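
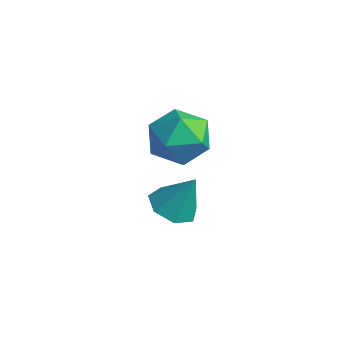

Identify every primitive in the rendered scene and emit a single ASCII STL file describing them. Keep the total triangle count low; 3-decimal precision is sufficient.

solid 
facet normal -0.333 -0.319 -0.887
outer loop
vertex 0.185 -3.452 0.495
vertex -0.433 -3.633 0.792
vertex -0.247 -3.014 0.5
endloop
endfacet
facet normal 0.712 0.702 -0.015
outer loop
vertex 0.185 -3.452 0.495
vertex -0.247 -3.014 0.5
vertex -0.007 -3.227 1.928
endloop
endfacet
facet normal -0.333 -0.319 -0.887
outer loop
vertex -0.247 -3.014 0.5
vertex -0.433 -3.633 0.792
vertex -0.82 -3.042 0.725
endloop
endfacet
facet normal 0.009 0.989 0.146
outer loop
vertex -0.247 -3.014 0.5
vertex -0.82 -3.042 0.725
vertex -0.007 -3.227 1.928
endloop
endfacet
facet normal -0.333 -0.319 -0.887
outer loop
vertex -0.82 -3.042 0.725
vertex -0.433 -3.633 0.792
vertex -1.102 -3.516 1.001
endloop
endfacet
facet normal -0.588 0.639 0.496
outer loop
vertex -0.82 -3.042 0.725
vertex -1.102 -3.516 1.001
vertex -0.007 -3.227 1.928
endloop
endfacet
facet normal -0.333 -0.318 -0.888
outer loop
vertex -1.102 -3.516 1.001
vertex -0.433 -3.633 0.792
vertex -0.88 -4.078 1.119
endloop
endfacet
facet normal -0.630 -0.087 0.772
outer loop
vertex -1.102 -3.516 1.001
vertex -0.88 -4.078 1.119
vertex -0.007 -3.227 1.928
endloop
endfacet
facet normal -0.333 -0.317 -0.888
outer loop
vertex -0.88 -4.078 1.119
vertex -0.433 -3.633 0.792
vertex -0.322 -4.306 0.991
endloop
endfacet
facet normal -0.086 -0.639 0.765
outer loop
vertex -0.88 -4.078 1.119
vertex -0.322 -4.306 0.991
vertex -0.007 -3.227 1.928
endloop
endfacet
facet normal -0.334 -0.317 -0.888
outer loop
vertex -0.322 -4.306 0.991
vertex -0.433 -3.633 0.792
vertex 0.152 -4.027 0.713
endloop
endfacet
facet normal 0.637 -0.603 0.480
outer loop
vertex -0.322 -4.306 0.991
vertex 0.152 -4.027 0.713
vertex -0.007 -3.227 1.928
endloop
endfacet
facet normal -0.334 -0.317 -0.888
outer loop
vertex 0.152 -4.027 0.713
vertex -0.433 -3.633 0.792
vertex 0.185 -3.452 0.495
endloop
endfacet
facet normal 0.991 -0.006 0.134
outer loop
vertex 0.152 -4.027 0.713
vertex 0.185 -3.452 0.495
vertex -0.007 -3.227 1.928
endloop
endfacet
facet normal -0.383 0.857 0.345
outer loop
vertex -0.416 -3.019 3.58
vertex -0.616 -3.424 4.364
vertex 0.187 -3.021 4.254
endloop
endfacet
facet normal 0.141 0.982 -0.123
outer loop
vertex -0.416 -3.019 3.58
vertex 0.187 -3.021 4.254
vertex 0.458 -3.166 3.404
endloop
endfacet
facet normal -0.036 0.672 -0.740
outer loop
vertex -0.416 -3.019 3.58
vertex 0.458 -3.166 3.404
vertex -0.176 -3.658 2.988
endloop
endfacet
facet normal -0.669 0.354 -0.653
outer loop
vertex -0.416 -3.019 3.58
vertex -0.176 -3.658 2.988
vertex -0.84 -3.818 3.581
endloop
endfacet
facet normal -0.883 0.469 0.017
outer loop
vertex -0.416 -3.019 3.58
vertex -0.84 -3.818 3.581
vertex -0.616 -3.424 4.364
endloop
endfacet
facet normal 0.734 0.669 0.120
outer loop
vertex 0.458 -3.166 3.404
vertex 0.187 -3.021 4.254
vertex 0.8 -3.662 4.079
endloop
endfacet
facet normal -0.113 0.465 0.878
outer loop
vertex 0.187 -3.021 4.254
vertex -0.616 -3.424 4.364
vertex 0.136 -3.822 4.672
endloop
endfacet
facet normal -0.923 -0.165 0.347
outer loop
vertex -0.616 -3.424 4.364
vertex -0.84 -3.818 3.581
vertex -0.498 -4.314 4.256
endloop
endfacet
facet normal -0.576 -0.349 -0.739
outer loop
vertex -0.84 -3.818 3.581
vertex -0.176 -3.658 2.988
vertex -0.227 -4.459 3.406
endloop
endfacet
facet normal 0.448 0.166 -0.879
outer loop
vertex -0.176 -3.658 2.988
vertex 0.458 -3.166 3.404
vertex 0.576 -4.056 3.296
endloop
endfacet
facet normal 0.669 -0.354 0.653
outer loop
vertex 0.376 -4.461 4.08
vertex 0.8 -3.662 4.079
vertex 0.136 -3.822 4.672
endloop
endfacet
facet normal 0.036 -0.672 0.740
outer loop
vertex 0.376 -4.461 4.08
vertex 0.136 -3.822 4.672
vertex -0.498 -4.314 4.256
endloop
endfacet
facet normal -0.141 -0.982 0.123
outer loop
vertex 0.376 -4.461 4.08
vertex -0.498 -4.314 4.256
vertex -0.227 -4.459 3.406
endloop
endfacet
facet normal 0.383 -0.857 -0.345
outer loop
vertex 0.376 -4.461 4.08
vertex -0.227 -4.459 3.406
vertex 0.576 -4.056 3.296
endloop
endfacet
facet normal 0.883 -0.469 -0.017
outer loop
vertex 0.376 -4.461 4.08
vertex 0.576 -4.056 3.296
vertex 0.8 -3.662 4.079
endloop
endfacet
facet normal 0.576 0.349 0.739
outer loop
vertex 0.136 -3.822 4.672
vertex 0.8 -3.662 4.079
vertex 0.187 -3.021 4.254
endloop
endfacet
facet normal -0.448 -0.166 0.879
outer loop
vertex -0.498 -4.314 4.256
vertex 0.136 -3.822 4.672
vertex -0.616 -3.424 4.364
endloop
endfacet
facet normal -0.734 -0.669 -0.120
outer loop
vertex -0.227 -4.459 3.406
vertex -0.498 -4.314 4.256
vertex -0.84 -3.818 3.581
endloop
endfacet
facet normal 0.113 -0.465 -0.878
outer loop
vertex 0.576 -4.056 3.296
vertex -0.227 -4.459 3.406
vertex -0.176 -3.658 2.988
endloop
endfacet
facet normal 0.923 0.165 -0.347
outer loop
vertex 0.8 -3.662 4.079
vertex 0.576 -4.056 3.296
vertex 0.458 -3.166 3.404
endloop
endfacet

endsolid


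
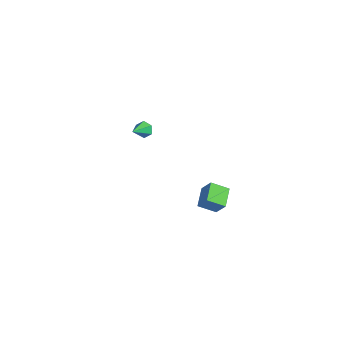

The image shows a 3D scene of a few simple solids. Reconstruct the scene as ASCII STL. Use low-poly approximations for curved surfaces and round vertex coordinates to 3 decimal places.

solid 
facet normal -0.533 -0.704 0.470
outer loop
vertex 3.479 -1.824 -2.94
vertex 2.741 -0.971 -2.5
vertex 2.869 -1.921 -3.776
endloop
endfacet
facet normal 0.609 -0.705 -0.363
outer loop
vertex 3.439 -1.169 -4.28
vertex 3.479 -1.824 -2.94
vertex 2.869 -1.921 -3.776
endloop
endfacet
facet normal -0.532 -0.704 0.470
outer loop
vertex 2.869 -1.921 -3.776
vertex 2.741 -0.971 -2.5
vertex 2.131 -1.069 -3.337
endloop
endfacet
facet normal -0.587 -0.094 -0.804
outer loop
vertex 2.131 -1.069 -3.337
vertex 3.439 -1.169 -4.28
vertex 2.869 -1.921 -3.776
endloop
endfacet
facet normal 0.587 0.094 0.804
outer loop
vertex 3.479 -1.824 -2.94
vertex 3.311 -0.219 -3.004
vertex 2.741 -0.971 -2.5
endloop
endfacet
facet normal 0.610 -0.704 -0.362
outer loop
vertex 4.049 -1.071 -3.443
vertex 3.479 -1.824 -2.94
vertex 3.439 -1.169 -4.28
endloop
endfacet
facet normal 0.586 0.093 0.805
outer loop
vertex 4.049 -1.071 -3.443
vertex 3.311 -0.219 -3.004
vertex 3.479 -1.824 -2.94
endloop
endfacet
facet normal -0.610 0.705 0.362
outer loop
vertex 2.741 -0.971 -2.5
vertex 3.311 -0.219 -3.004
vertex 2.131 -1.069 -3.337
endloop
endfacet
facet normal -0.587 -0.093 -0.804
outer loop
vertex 2.701 -0.316 -3.84
vertex 3.439 -1.169 -4.28
vertex 2.131 -1.069 -3.337
endloop
endfacet
facet normal -0.610 0.704 0.363
outer loop
vertex 2.131 -1.069 -3.337
vertex 3.311 -0.219 -3.004
vertex 2.701 -0.316 -3.84
endloop
endfacet
facet normal 0.533 0.704 -0.471
outer loop
vertex 2.701 -0.316 -3.84
vertex 4.049 -1.071 -3.443
vertex 3.439 -1.169 -4.28
endloop
endfacet
facet normal 0.533 0.704 -0.470
outer loop
vertex 3.311 -0.219 -3.004
vertex 4.049 -1.071 -3.443
vertex 2.701 -0.316 -3.84
endloop
endfacet
facet normal -0.283 0.844 -0.456
outer loop
vertex -3.851 -0.195 -3.709
vertex -4.09 -0.024 -3.244
vertex -3.563 0.099 -3.344
endloop
endfacet
facet normal 0.851 -0.359 -0.383
outer loop
vertex -3.851 -0.195 -3.709
vertex -3.563 0.099 -3.344
vertex -3.75 -1.036 -2.696
endloop
endfacet
facet normal -0.283 0.844 -0.456
outer loop
vertex -3.563 0.099 -3.344
vertex -4.09 -0.024 -3.244
vertex -3.802 0.27 -2.879
endloop
endfacet
facet normal 0.899 0.096 0.427
outer loop
vertex -3.563 0.099 -3.344
vertex -3.802 0.27 -2.879
vertex -3.75 -1.036 -2.696
endloop
endfacet
facet normal -0.282 0.844 -0.457
outer loop
vertex -3.802 0.27 -2.879
vertex -4.09 -0.024 -3.244
vertex -4.329 0.148 -2.779
endloop
endfacet
facet normal 0.152 0.143 0.978
outer loop
vertex -3.802 0.27 -2.879
vertex -4.329 0.148 -2.779
vertex -3.75 -1.036 -2.696
endloop
endfacet
facet normal -0.283 0.843 -0.457
outer loop
vertex -4.329 0.148 -2.779
vertex -4.09 -0.024 -3.244
vertex -4.616 -0.146 -3.144
endloop
endfacet
facet normal -0.643 -0.264 0.719
outer loop
vertex -4.329 0.148 -2.779
vertex -4.616 -0.146 -3.144
vertex -3.75 -1.036 -2.696
endloop
endfacet
facet normal -0.282 0.844 -0.457
outer loop
vertex -4.616 -0.146 -3.144
vertex -4.09 -0.024 -3.244
vertex -4.378 -0.318 -3.609
endloop
endfacet
facet normal -0.691 -0.717 -0.089
outer loop
vertex -4.616 -0.146 -3.144
vertex -4.378 -0.318 -3.609
vertex -3.75 -1.036 -2.696
endloop
endfacet
facet normal -0.283 0.844 -0.456
outer loop
vertex -4.378 -0.318 -3.609
vertex -4.09 -0.024 -3.244
vertex -3.851 -0.195 -3.709
endloop
endfacet
facet normal 0.057 -0.765 -0.641
outer loop
vertex -4.378 -0.318 -3.609
vertex -3.851 -0.195 -3.709
vertex -3.75 -1.036 -2.696
endloop
endfacet

endsolid


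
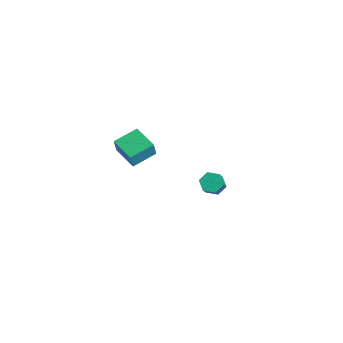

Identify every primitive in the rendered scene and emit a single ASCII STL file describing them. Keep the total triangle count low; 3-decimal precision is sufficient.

solid 
facet normal -0.510 0.474 -0.718
outer loop
vertex 1.984 2.519 -4.62
vertex 1.533 2.111 -4.569
vertex 1.526 2.618 -4.229
endloop
endfacet
facet normal 0.420 0.865 0.273
outer loop
vertex 1.984 2.519 -4.62
vertex 1.526 2.618 -4.229
vertex 3.018 1.556 -3.162
endloop
endfacet
facet normal 0.420 0.865 0.273
outer loop
vertex 3.018 1.556 -3.162
vertex 1.526 2.618 -4.229
vertex 2.56 1.655 -2.771
endloop
endfacet
facet normal 0.510 -0.475 0.717
outer loop
vertex 3.018 1.556 -3.162
vertex 2.56 1.655 -2.771
vertex 2.567 1.149 -3.111
endloop
endfacet
facet normal -0.509 0.475 -0.718
outer loop
vertex 1.526 2.618 -4.229
vertex 1.533 2.111 -4.569
vertex 1.075 2.21 -4.179
endloop
endfacet
facet normal -0.441 0.572 0.691
outer loop
vertex 1.526 2.618 -4.229
vertex 1.075 2.21 -4.179
vertex 2.56 1.655 -2.771
endloop
endfacet
facet normal -0.441 0.573 0.691
outer loop
vertex 2.56 1.655 -2.771
vertex 1.075 2.21 -4.179
vertex 2.109 1.248 -2.721
endloop
endfacet
facet normal 0.509 -0.475 0.718
outer loop
vertex 2.56 1.655 -2.771
vertex 2.109 1.248 -2.721
vertex 2.567 1.149 -3.111
endloop
endfacet
facet normal -0.509 0.474 -0.718
outer loop
vertex 1.075 2.21 -4.179
vertex 1.533 2.111 -4.569
vertex 1.082 1.704 -4.518
endloop
endfacet
facet normal -0.860 -0.292 0.418
outer loop
vertex 1.075 2.21 -4.179
vertex 1.082 1.704 -4.518
vertex 2.109 1.248 -2.721
endloop
endfacet
facet normal -0.861 -0.291 0.418
outer loop
vertex 2.109 1.248 -2.721
vertex 1.082 1.704 -4.518
vertex 2.116 0.741 -3.06
endloop
endfacet
facet normal 0.510 -0.473 0.719
outer loop
vertex 2.109 1.248 -2.721
vertex 2.116 0.741 -3.06
vertex 2.567 1.149 -3.111
endloop
endfacet
facet normal -0.510 0.475 -0.717
outer loop
vertex 1.082 1.704 -4.518
vertex 1.533 2.111 -4.569
vertex 1.54 1.605 -4.909
endloop
endfacet
facet normal -0.420 -0.865 -0.273
outer loop
vertex 1.082 1.704 -4.518
vertex 1.54 1.605 -4.909
vertex 2.116 0.741 -3.06
endloop
endfacet
facet normal -0.420 -0.865 -0.273
outer loop
vertex 2.116 0.741 -3.06
vertex 1.54 1.605 -4.909
vertex 2.574 0.642 -3.451
endloop
endfacet
facet normal 0.510 -0.474 0.718
outer loop
vertex 2.116 0.741 -3.06
vertex 2.574 0.642 -3.451
vertex 2.567 1.149 -3.111
endloop
endfacet
facet normal -0.509 0.475 -0.718
outer loop
vertex 1.54 1.605 -4.909
vertex 1.533 2.111 -4.569
vertex 1.991 2.012 -4.959
endloop
endfacet
facet normal 0.441 -0.573 -0.691
outer loop
vertex 1.54 1.605 -4.909
vertex 1.991 2.012 -4.959
vertex 2.574 0.642 -3.451
endloop
endfacet
facet normal 0.441 -0.573 -0.691
outer loop
vertex 2.574 0.642 -3.451
vertex 1.991 2.012 -4.959
vertex 3.025 1.05 -3.501
endloop
endfacet
facet normal 0.509 -0.475 0.718
outer loop
vertex 2.574 0.642 -3.451
vertex 3.025 1.05 -3.501
vertex 2.567 1.149 -3.111
endloop
endfacet
facet normal -0.510 0.473 -0.719
outer loop
vertex 1.991 2.012 -4.959
vertex 1.533 2.111 -4.569
vertex 1.984 2.519 -4.62
endloop
endfacet
facet normal 0.860 0.291 -0.418
outer loop
vertex 1.991 2.012 -4.959
vertex 1.984 2.519 -4.62
vertex 3.025 1.05 -3.501
endloop
endfacet
facet normal 0.861 0.292 -0.418
outer loop
vertex 3.025 1.05 -3.501
vertex 1.984 2.519 -4.62
vertex 3.018 1.556 -3.162
endloop
endfacet
facet normal 0.509 -0.474 0.718
outer loop
vertex 3.025 1.05 -3.501
vertex 3.018 1.556 -3.162
vertex 2.567 1.149 -3.111
endloop
endfacet
facet normal -0.985 0.006 0.170
outer loop
vertex 2.305 -4.211 2.565
vertex 2.37 -2.976 2.896
vertex 2.159 -3.974 1.709
endloop
endfacet
facet normal -0.052 -0.965 -0.258
outer loop
vertex 3.47 -3.984 1.484
vertex 2.305 -4.211 2.565
vertex 2.159 -3.974 1.709
endloop
endfacet
facet normal -0.986 0.007 0.169
outer loop
vertex 2.159 -3.974 1.709
vertex 2.37 -2.976 2.896
vertex 2.225 -2.74 2.04
endloop
endfacet
facet normal -0.161 0.264 -0.951
outer loop
vertex 2.225 -2.74 2.04
vertex 3.47 -3.984 1.484
vertex 2.159 -3.974 1.709
endloop
endfacet
facet normal 0.161 -0.263 0.951
outer loop
vertex 2.305 -4.211 2.565
vertex 3.681 -2.986 2.671
vertex 2.37 -2.976 2.896
endloop
endfacet
facet normal -0.051 -0.965 -0.257
outer loop
vertex 3.615 -4.22 2.34
vertex 2.305 -4.211 2.565
vertex 3.47 -3.984 1.484
endloop
endfacet
facet normal 0.162 -0.264 0.951
outer loop
vertex 3.615 -4.22 2.34
vertex 3.681 -2.986 2.671
vertex 2.305 -4.211 2.565
endloop
endfacet
facet normal 0.052 0.965 0.257
outer loop
vertex 2.37 -2.976 2.896
vertex 3.681 -2.986 2.671
vertex 2.225 -2.74 2.04
endloop
endfacet
facet normal -0.162 0.263 -0.951
outer loop
vertex 3.535 -2.749 1.815
vertex 3.47 -3.984 1.484
vertex 2.225 -2.74 2.04
endloop
endfacet
facet normal 0.051 0.965 0.258
outer loop
vertex 2.225 -2.74 2.04
vertex 3.681 -2.986 2.671
vertex 3.535 -2.749 1.815
endloop
endfacet
facet normal 0.986 -0.007 -0.169
outer loop
vertex 3.535 -2.749 1.815
vertex 3.615 -4.22 2.34
vertex 3.47 -3.984 1.484
endloop
endfacet
facet normal 0.985 -0.007 -0.170
outer loop
vertex 3.681 -2.986 2.671
vertex 3.615 -4.22 2.34
vertex 3.535 -2.749 1.815
endloop
endfacet

endsolid


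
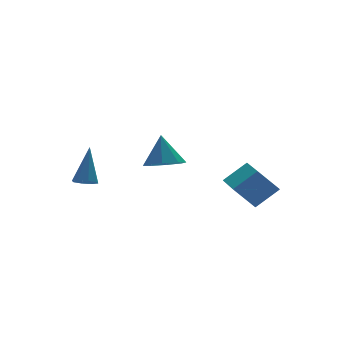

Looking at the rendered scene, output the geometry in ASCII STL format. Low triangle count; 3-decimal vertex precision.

solid 
facet normal -0.308 -0.384 -0.870
outer loop
vertex -3.53 2.802 -2.935
vertex -3.858 3.294 -3.036
vertex -3.296 3.126 -3.161
endloop
endfacet
facet normal 0.856 -0.475 0.205
outer loop
vertex -3.53 2.802 -2.935
vertex -3.296 3.126 -3.161
vertex -3.222 4.086 -1.244
endloop
endfacet
facet normal -0.309 -0.385 -0.870
outer loop
vertex -3.296 3.126 -3.161
vertex -3.858 3.294 -3.036
vertex -3.392 3.548 -3.314
endloop
endfacet
facet normal 0.976 0.176 -0.126
outer loop
vertex -3.296 3.126 -3.161
vertex -3.392 3.548 -3.314
vertex -3.222 4.086 -1.244
endloop
endfacet
facet normal -0.309 -0.385 -0.870
outer loop
vertex -3.392 3.548 -3.314
vertex -3.858 3.294 -3.036
vertex -3.761 3.821 -3.304
endloop
endfacet
facet normal 0.571 0.782 -0.250
outer loop
vertex -3.392 3.548 -3.314
vertex -3.761 3.821 -3.304
vertex -3.222 4.086 -1.244
endloop
endfacet
facet normal -0.309 -0.385 -0.869
outer loop
vertex -3.761 3.821 -3.304
vertex -3.858 3.294 -3.036
vertex -4.187 3.786 -3.137
endloop
endfacet
facet normal -0.119 0.988 -0.096
outer loop
vertex -3.761 3.821 -3.304
vertex -4.187 3.786 -3.137
vertex -3.222 4.086 -1.244
endloop
endfacet
facet normal -0.310 -0.386 -0.869
outer loop
vertex -4.187 3.786 -3.137
vertex -3.858 3.294 -3.036
vertex -4.42 3.462 -2.91
endloop
endfacet
facet normal -0.696 0.674 0.248
outer loop
vertex -4.187 3.786 -3.137
vertex -4.42 3.462 -2.91
vertex -3.222 4.086 -1.244
endloop
endfacet
facet normal -0.309 -0.382 -0.871
outer loop
vertex -4.42 3.462 -2.91
vertex -3.858 3.294 -3.036
vertex -4.325 3.039 -2.758
endloop
endfacet
facet normal -0.816 0.024 0.578
outer loop
vertex -4.42 3.462 -2.91
vertex -4.325 3.039 -2.758
vertex -3.222 4.086 -1.244
endloop
endfacet
facet normal -0.308 -0.385 -0.870
outer loop
vertex -4.325 3.039 -2.758
vertex -3.858 3.294 -3.036
vertex -3.956 2.766 -2.768
endloop
endfacet
facet normal -0.411 -0.582 0.702
outer loop
vertex -4.325 3.039 -2.758
vertex -3.956 2.766 -2.768
vertex -3.222 4.086 -1.244
endloop
endfacet
facet normal -0.309 -0.384 -0.870
outer loop
vertex -3.956 2.766 -2.768
vertex -3.858 3.294 -3.036
vertex -3.53 2.802 -2.935
endloop
endfacet
facet normal 0.281 -0.788 0.547
outer loop
vertex -3.956 2.766 -2.768
vertex -3.53 2.802 -2.935
vertex -3.222 4.086 -1.244
endloop
endfacet
facet normal -0.100 -0.384 -0.918
outer loop
vertex -0.615 -0.087 -1.335
vertex -1.412 0.414 -1.458
vertex -0.49 0.569 -1.623
endloop
endfacet
facet normal 0.912 0.006 0.410
outer loop
vertex -0.615 -0.087 -1.335
vertex -0.49 0.569 -1.623
vertex -1.248 1.046 0.058
endloop
endfacet
facet normal -0.100 -0.382 -0.919
outer loop
vertex -0.49 0.569 -1.623
vertex -1.412 0.414 -1.458
vertex -0.905 1.134 -1.813
endloop
endfacet
facet normal 0.766 0.620 0.170
outer loop
vertex -0.49 0.569 -1.623
vertex -0.905 1.134 -1.813
vertex -1.248 1.046 0.058
endloop
endfacet
facet normal -0.100 -0.382 -0.919
outer loop
vertex -0.905 1.134 -1.813
vertex -1.412 0.414 -1.458
vertex -1.618 1.278 -1.795
endloop
endfacet
facet normal 0.199 0.976 0.082
outer loop
vertex -0.905 1.134 -1.813
vertex -1.618 1.278 -1.795
vertex -1.248 1.046 0.058
endloop
endfacet
facet normal -0.099 -0.382 -0.919
outer loop
vertex -1.618 1.278 -1.795
vertex -1.412 0.414 -1.458
vertex -2.21 0.915 -1.58
endloop
endfacet
facet normal -0.458 0.866 0.200
outer loop
vertex -1.618 1.278 -1.795
vertex -2.21 0.915 -1.58
vertex -1.248 1.046 0.058
endloop
endfacet
facet normal -0.100 -0.383 -0.918
outer loop
vertex -2.21 0.915 -1.58
vertex -1.412 0.414 -1.458
vertex -2.335 0.259 -1.293
endloop
endfacet
facet normal -0.819 0.354 0.452
outer loop
vertex -2.21 0.915 -1.58
vertex -2.335 0.259 -1.293
vertex -1.248 1.046 0.058
endloop
endfacet
facet normal -0.100 -0.384 -0.918
outer loop
vertex -2.335 0.259 -1.293
vertex -1.412 0.414 -1.458
vertex -1.92 -0.306 -1.102
endloop
endfacet
facet normal -0.673 -0.260 0.693
outer loop
vertex -2.335 0.259 -1.293
vertex -1.92 -0.306 -1.102
vertex -1.248 1.046 0.058
endloop
endfacet
facet normal -0.101 -0.383 -0.918
outer loop
vertex -1.92 -0.306 -1.102
vertex -1.412 0.414 -1.458
vertex -1.207 -0.45 -1.12
endloop
endfacet
facet normal -0.105 -0.617 0.780
outer loop
vertex -1.92 -0.306 -1.102
vertex -1.207 -0.45 -1.12
vertex -1.248 1.046 0.058
endloop
endfacet
facet normal -0.099 -0.383 -0.919
outer loop
vertex -1.207 -0.45 -1.12
vertex -1.412 0.414 -1.458
vertex -0.615 -0.087 -1.335
endloop
endfacet
facet normal 0.551 -0.507 0.663
outer loop
vertex -1.207 -0.45 -1.12
vertex -0.615 -0.087 -1.335
vertex -1.248 1.046 0.058
endloop
endfacet
facet normal -0.735 0.174 -0.656
outer loop
vertex 0.421 -2.317 -2.404
vertex 0.937 -0.597 -2.526
vertex 1.338 -2.671 -3.525
endloop
endfacet
facet normal -0.286 -0.956 0.068
outer loop
vertex 2.403 -2.923 -2.574
vertex 0.421 -2.317 -2.404
vertex 1.338 -2.671 -3.525
endloop
endfacet
facet normal -0.735 0.174 -0.655
outer loop
vertex 1.338 -2.671 -3.525
vertex 0.937 -0.597 -2.526
vertex 1.853 -0.951 -3.647
endloop
endfacet
facet normal 0.615 -0.238 -0.752
outer loop
vertex 1.853 -0.951 -3.647
vertex 2.403 -2.923 -2.574
vertex 1.338 -2.671 -3.525
endloop
endfacet
facet normal -0.615 0.238 0.752
outer loop
vertex 0.421 -2.317 -2.404
vertex 2.002 -0.849 -1.575
vertex 0.937 -0.597 -2.526
endloop
endfacet
facet normal -0.286 -0.956 0.068
outer loop
vertex 1.487 -2.569 -1.453
vertex 0.421 -2.317 -2.404
vertex 2.403 -2.923 -2.574
endloop
endfacet
facet normal -0.615 0.237 0.752
outer loop
vertex 1.487 -2.569 -1.453
vertex 2.002 -0.849 -1.575
vertex 0.421 -2.317 -2.404
endloop
endfacet
facet normal 0.287 0.956 -0.068
outer loop
vertex 0.937 -0.597 -2.526
vertex 2.002 -0.849 -1.575
vertex 1.853 -0.951 -3.647
endloop
endfacet
facet normal 0.615 -0.238 -0.752
outer loop
vertex 2.919 -1.203 -2.696
vertex 2.403 -2.923 -2.574
vertex 1.853 -0.951 -3.647
endloop
endfacet
facet normal 0.286 0.956 -0.068
outer loop
vertex 1.853 -0.951 -3.647
vertex 2.002 -0.849 -1.575
vertex 2.919 -1.203 -2.696
endloop
endfacet
facet normal 0.735 -0.174 0.655
outer loop
vertex 2.919 -1.203 -2.696
vertex 1.487 -2.569 -1.453
vertex 2.403 -2.923 -2.574
endloop
endfacet
facet normal 0.735 -0.173 0.656
outer loop
vertex 2.002 -0.849 -1.575
vertex 1.487 -2.569 -1.453
vertex 2.919 -1.203 -2.696
endloop
endfacet

endsolid


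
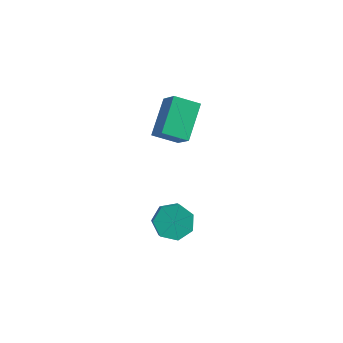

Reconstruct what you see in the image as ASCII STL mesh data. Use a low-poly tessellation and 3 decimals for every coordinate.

solid 
facet normal -0.830 -0.381 0.408
outer loop
vertex -1.445 1.744 4.36
vertex -2.277 2.334 3.22
vertex -1.189 0.047 3.295
endloop
endfacet
facet normal 0.544 -0.386 0.745
outer loop
vertex -0.103 0.546 2.76
vertex -1.445 1.744 4.36
vertex -1.189 0.047 3.295
endloop
endfacet
facet normal -0.829 -0.381 0.409
outer loop
vertex -1.189 0.047 3.295
vertex -2.277 2.334 3.22
vertex -2.022 0.636 2.155
endloop
endfacet
facet normal 0.127 -0.840 -0.527
outer loop
vertex -2.022 0.636 2.155
vertex -0.103 0.546 2.76
vertex -1.189 0.047 3.295
endloop
endfacet
facet normal -0.126 0.840 0.527
outer loop
vertex -1.445 1.744 4.36
vertex -1.191 2.833 2.685
vertex -2.277 2.334 3.22
endloop
endfacet
facet normal 0.544 -0.386 0.745
outer loop
vertex -0.358 2.244 3.825
vertex -1.445 1.744 4.36
vertex -0.103 0.546 2.76
endloop
endfacet
facet normal -0.127 0.840 0.527
outer loop
vertex -0.358 2.244 3.825
vertex -1.191 2.833 2.685
vertex -1.445 1.744 4.36
endloop
endfacet
facet normal -0.544 0.386 -0.745
outer loop
vertex -2.277 2.334 3.22
vertex -1.191 2.833 2.685
vertex -2.022 0.636 2.155
endloop
endfacet
facet normal 0.127 -0.840 -0.527
outer loop
vertex -0.935 1.136 1.62
vertex -0.103 0.546 2.76
vertex -2.022 0.636 2.155
endloop
endfacet
facet normal -0.544 0.386 -0.745
outer loop
vertex -2.022 0.636 2.155
vertex -1.191 2.833 2.685
vertex -0.935 1.136 1.62
endloop
endfacet
facet normal 0.830 0.381 -0.408
outer loop
vertex -0.935 1.136 1.62
vertex -0.358 2.244 3.825
vertex -0.103 0.546 2.76
endloop
endfacet
facet normal 0.829 0.382 -0.409
outer loop
vertex -1.191 2.833 2.685
vertex -0.358 2.244 3.825
vertex -0.935 1.136 1.62
endloop
endfacet
facet normal -0.378 0.573 -0.727
outer loop
vertex 0.518 -0.447 -2.861
vertex -0.356 -0.583 -2.514
vertex 0.267 0.101 -2.299
endloop
endfacet
facet normal 0.874 0.479 -0.077
outer loop
vertex 0.518 -0.447 -2.861
vertex 0.267 0.101 -2.299
vertex 0.949 -1.1 -2.033
endloop
endfacet
facet normal 0.874 0.480 -0.076
outer loop
vertex 0.949 -1.1 -2.033
vertex 0.267 0.101 -2.299
vertex 0.698 -0.553 -1.47
endloop
endfacet
facet normal 0.379 -0.574 0.726
outer loop
vertex 0.949 -1.1 -2.033
vertex 0.698 -0.553 -1.47
vertex 0.076 -1.237 -1.686
endloop
endfacet
facet normal -0.379 0.573 -0.726
outer loop
vertex 0.267 0.101 -2.299
vertex -0.356 -0.583 -2.514
vertex -0.453 0.133 -1.898
endloop
endfacet
facet normal 0.307 0.818 0.486
outer loop
vertex 0.267 0.101 -2.299
vertex -0.453 0.133 -1.898
vertex 0.698 -0.553 -1.47
endloop
endfacet
facet normal 0.307 0.818 0.486
outer loop
vertex 0.698 -0.553 -1.47
vertex -0.453 0.133 -1.898
vertex -0.022 -0.52 -1.07
endloop
endfacet
facet normal 0.378 -0.573 0.727
outer loop
vertex 0.698 -0.553 -1.47
vertex -0.022 -0.52 -1.07
vertex 0.076 -1.237 -1.686
endloop
endfacet
facet normal -0.378 0.574 -0.727
outer loop
vertex -0.453 0.133 -1.898
vertex -0.356 -0.583 -2.514
vertex -1.1 -0.374 -1.962
endloop
endfacet
facet normal -0.491 0.541 0.682
outer loop
vertex -0.453 0.133 -1.898
vertex -1.1 -0.374 -1.962
vertex -0.022 -0.52 -1.07
endloop
endfacet
facet normal -0.491 0.541 0.682
outer loop
vertex -0.022 -0.52 -1.07
vertex -1.1 -0.374 -1.962
vertex -0.668 -1.027 -1.133
endloop
endfacet
facet normal 0.379 -0.573 0.727
outer loop
vertex -0.022 -0.52 -1.07
vertex -0.668 -1.027 -1.133
vertex 0.076 -1.237 -1.686
endloop
endfacet
facet normal -0.379 0.573 -0.727
outer loop
vertex -1.1 -0.374 -1.962
vertex -0.356 -0.583 -2.514
vertex -1.186 -1.039 -2.441
endloop
endfacet
facet normal -0.920 -0.144 0.365
outer loop
vertex -1.1 -0.374 -1.962
vertex -1.186 -1.039 -2.441
vertex -0.668 -1.027 -1.133
endloop
endfacet
facet normal -0.920 -0.144 0.366
outer loop
vertex -0.668 -1.027 -1.133
vertex -1.186 -1.039 -2.441
vertex -0.755 -1.692 -1.613
endloop
endfacet
facet normal 0.378 -0.574 0.726
outer loop
vertex -0.668 -1.027 -1.133
vertex -0.755 -1.692 -1.613
vertex 0.076 -1.237 -1.686
endloop
endfacet
facet normal -0.379 0.573 -0.727
outer loop
vertex -1.186 -1.039 -2.441
vertex -0.356 -0.583 -2.514
vertex -0.647 -1.361 -2.976
endloop
endfacet
facet normal -0.655 -0.720 -0.227
outer loop
vertex -1.186 -1.039 -2.441
vertex -0.647 -1.361 -2.976
vertex -0.755 -1.692 -1.613
endloop
endfacet
facet normal -0.655 -0.721 -0.227
outer loop
vertex -0.755 -1.692 -1.613
vertex -0.647 -1.361 -2.976
vertex -0.216 -2.014 -2.147
endloop
endfacet
facet normal 0.378 -0.573 0.727
outer loop
vertex -0.755 -1.692 -1.613
vertex -0.216 -2.014 -2.147
vertex 0.076 -1.237 -1.686
endloop
endfacet
facet normal -0.379 0.573 -0.727
outer loop
vertex -0.647 -1.361 -2.976
vertex -0.356 -0.583 -2.514
vertex 0.111 -1.097 -3.163
endloop
endfacet
facet normal 0.103 -0.755 -0.648
outer loop
vertex -0.647 -1.361 -2.976
vertex 0.111 -1.097 -3.163
vertex -0.216 -2.014 -2.147
endloop
endfacet
facet normal 0.102 -0.755 -0.648
outer loop
vertex -0.216 -2.014 -2.147
vertex 0.111 -1.097 -3.163
vertex 0.542 -1.751 -2.334
endloop
endfacet
facet normal 0.378 -0.573 0.727
outer loop
vertex -0.216 -2.014 -2.147
vertex 0.542 -1.751 -2.334
vertex 0.076 -1.237 -1.686
endloop
endfacet
facet normal -0.378 0.574 -0.726
outer loop
vertex 0.111 -1.097 -3.163
vertex -0.356 -0.583 -2.514
vertex 0.518 -0.447 -2.861
endloop
endfacet
facet normal 0.783 -0.220 -0.581
outer loop
vertex 0.111 -1.097 -3.163
vertex 0.518 -0.447 -2.861
vertex 0.542 -1.751 -2.334
endloop
endfacet
facet normal 0.783 -0.221 -0.582
outer loop
vertex 0.542 -1.751 -2.334
vertex 0.518 -0.447 -2.861
vertex 0.949 -1.1 -2.033
endloop
endfacet
facet normal 0.379 -0.573 0.727
outer loop
vertex 0.542 -1.751 -2.334
vertex 0.949 -1.1 -2.033
vertex 0.076 -1.237 -1.686
endloop
endfacet

endsolid


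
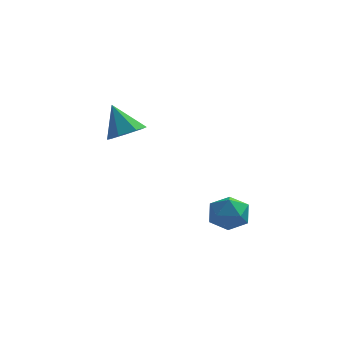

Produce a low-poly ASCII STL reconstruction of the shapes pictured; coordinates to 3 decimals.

solid 
facet normal -0.379 0.219 0.899
outer loop
vertex 2.24 -2.975 -1.202
vertex 1.574 -3.588 -1.333
vertex 2.36 -3.843 -0.94
endloop
endfacet
facet normal 0.328 0.314 0.891
outer loop
vertex 2.24 -2.975 -1.202
vertex 2.36 -3.843 -0.94
vertex 3.041 -3.391 -1.35
endloop
endfacet
facet normal 0.481 0.790 0.382
outer loop
vertex 2.24 -2.975 -1.202
vertex 3.041 -3.391 -1.35
vertex 2.676 -2.856 -1.997
endloop
endfacet
facet normal -0.132 0.988 0.075
outer loop
vertex 2.24 -2.975 -1.202
vertex 2.676 -2.856 -1.997
vertex 1.77 -2.978 -1.986
endloop
endfacet
facet normal -0.663 0.636 0.395
outer loop
vertex 2.24 -2.975 -1.202
vertex 1.77 -2.978 -1.986
vertex 1.574 -3.588 -1.333
endloop
endfacet
facet normal 0.632 -0.307 0.711
outer loop
vertex 3.041 -3.391 -1.35
vertex 2.36 -3.843 -0.94
vertex 2.87 -4.262 -1.574
endloop
endfacet
facet normal -0.512 -0.460 0.725
outer loop
vertex 2.36 -3.843 -0.94
vertex 1.574 -3.588 -1.333
vertex 1.964 -4.384 -1.563
endloop
endfacet
facet normal -0.972 0.214 -0.092
outer loop
vertex 1.574 -3.588 -1.333
vertex 1.77 -2.978 -1.986
vertex 1.599 -3.849 -2.21
endloop
endfacet
facet normal -0.113 0.785 -0.610
outer loop
vertex 1.77 -2.978 -1.986
vertex 2.676 -2.856 -1.997
vertex 2.28 -3.397 -2.62
endloop
endfacet
facet normal 0.879 0.463 -0.113
outer loop
vertex 2.676 -2.856 -1.997
vertex 3.041 -3.391 -1.35
vertex 3.066 -3.652 -2.227
endloop
endfacet
facet normal 0.132 -0.988 -0.075
outer loop
vertex 2.4 -4.265 -2.358
vertex 2.87 -4.262 -1.574
vertex 1.964 -4.384 -1.563
endloop
endfacet
facet normal -0.481 -0.790 -0.382
outer loop
vertex 2.4 -4.265 -2.358
vertex 1.964 -4.384 -1.563
vertex 1.599 -3.849 -2.21
endloop
endfacet
facet normal -0.328 -0.314 -0.891
outer loop
vertex 2.4 -4.265 -2.358
vertex 1.599 -3.849 -2.21
vertex 2.28 -3.397 -2.62
endloop
endfacet
facet normal 0.379 -0.219 -0.899
outer loop
vertex 2.4 -4.265 -2.358
vertex 2.28 -3.397 -2.62
vertex 3.066 -3.652 -2.227
endloop
endfacet
facet normal 0.663 -0.636 -0.395
outer loop
vertex 2.4 -4.265 -2.358
vertex 3.066 -3.652 -2.227
vertex 2.87 -4.262 -1.574
endloop
endfacet
facet normal 0.113 -0.785 0.610
outer loop
vertex 1.964 -4.384 -1.563
vertex 2.87 -4.262 -1.574
vertex 2.36 -3.843 -0.94
endloop
endfacet
facet normal -0.879 -0.463 0.113
outer loop
vertex 1.599 -3.849 -2.21
vertex 1.964 -4.384 -1.563
vertex 1.574 -3.588 -1.333
endloop
endfacet
facet normal -0.632 0.307 -0.711
outer loop
vertex 2.28 -3.397 -2.62
vertex 1.599 -3.849 -2.21
vertex 1.77 -2.978 -1.986
endloop
endfacet
facet normal 0.512 0.460 -0.725
outer loop
vertex 3.066 -3.652 -2.227
vertex 2.28 -3.397 -2.62
vertex 2.676 -2.856 -1.997
endloop
endfacet
facet normal 0.972 -0.214 0.092
outer loop
vertex 2.87 -4.262 -1.574
vertex 3.066 -3.652 -2.227
vertex 3.041 -3.391 -1.35
endloop
endfacet
facet normal 0.447 -0.300 -0.843
outer loop
vertex -2.006 1.663 0.285
vertex -2.811 1.502 -0.085
vertex -2.328 2.262 -0.099
endloop
endfacet
facet normal 0.515 0.641 0.569
outer loop
vertex -2.006 1.663 0.285
vertex -2.328 2.262 -0.099
vertex -3.549 1.998 1.305
endloop
endfacet
facet normal 0.448 -0.300 -0.842
outer loop
vertex -2.328 2.262 -0.099
vertex -2.811 1.502 -0.085
vertex -3.013 2.289 -0.473
endloop
endfacet
facet normal -0.042 0.988 0.149
outer loop
vertex -2.328 2.262 -0.099
vertex -3.013 2.289 -0.473
vertex -3.549 1.998 1.305
endloop
endfacet
facet normal 0.447 -0.301 -0.843
outer loop
vertex -3.013 2.289 -0.473
vertex -2.811 1.502 -0.085
vertex -3.546 1.724 -0.554
endloop
endfacet
facet normal -0.716 0.690 -0.103
outer loop
vertex -3.013 2.289 -0.473
vertex -3.546 1.724 -0.554
vertex -3.549 1.998 1.305
endloop
endfacet
facet normal 0.447 -0.299 -0.843
outer loop
vertex -3.546 1.724 -0.554
vertex -2.811 1.502 -0.085
vertex -3.525 0.992 -0.283
endloop
endfacet
facet normal -1.000 -0.028 0.002
outer loop
vertex -3.546 1.724 -0.554
vertex -3.525 0.992 -0.283
vertex -3.549 1.998 1.305
endloop
endfacet
facet normal 0.448 -0.300 -0.842
outer loop
vertex -3.525 0.992 -0.283
vertex -2.811 1.502 -0.085
vertex -2.966 0.644 0.138
endloop
endfacet
facet normal -0.679 -0.625 0.385
outer loop
vertex -3.525 0.992 -0.283
vertex -2.966 0.644 0.138
vertex -3.549 1.998 1.305
endloop
endfacet
facet normal 0.448 -0.300 -0.842
outer loop
vertex -2.966 0.644 0.138
vertex -2.811 1.502 -0.085
vertex -2.29 0.943 0.391
endloop
endfacet
facet normal 0.004 -0.652 0.758
outer loop
vertex -2.966 0.644 0.138
vertex -2.29 0.943 0.391
vertex -3.549 1.998 1.305
endloop
endfacet
facet normal 0.447 -0.300 -0.842
outer loop
vertex -2.29 0.943 0.391
vertex -2.811 1.502 -0.085
vertex -2.006 1.663 0.285
endloop
endfacet
facet normal 0.536 -0.088 0.840
outer loop
vertex -2.29 0.943 0.391
vertex -2.006 1.663 0.285
vertex -3.549 1.998 1.305
endloop
endfacet

endsolid


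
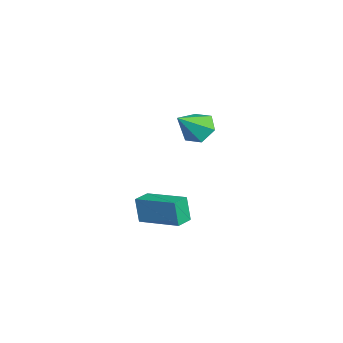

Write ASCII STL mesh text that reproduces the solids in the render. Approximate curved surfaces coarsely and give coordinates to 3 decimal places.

solid 
facet normal -0.785 0.615 -0.074
outer loop
vertex 2.532 1.091 -1.077
vertex 3.731 2.672 -0.649
vertex 2.766 1.243 -2.295
endloop
endfacet
facet normal -0.591 -0.779 -0.211
outer loop
vertex 3.449 0.708 -2.231
vertex 2.532 1.091 -1.077
vertex 2.766 1.243 -2.295
endloop
endfacet
facet normal -0.785 0.615 -0.074
outer loop
vertex 2.766 1.243 -2.295
vertex 3.731 2.672 -0.649
vertex 3.965 2.824 -1.867
endloop
endfacet
facet normal 0.187 0.122 -0.975
outer loop
vertex 3.965 2.824 -1.867
vertex 3.449 0.708 -2.231
vertex 2.766 1.243 -2.295
endloop
endfacet
facet normal -0.187 -0.122 0.975
outer loop
vertex 2.532 1.091 -1.077
vertex 4.414 2.137 -0.585
vertex 3.731 2.672 -0.649
endloop
endfacet
facet normal -0.591 -0.779 -0.211
outer loop
vertex 3.215 0.556 -1.013
vertex 2.532 1.091 -1.077
vertex 3.449 0.708 -2.231
endloop
endfacet
facet normal -0.187 -0.122 0.975
outer loop
vertex 3.215 0.556 -1.013
vertex 4.414 2.137 -0.585
vertex 2.532 1.091 -1.077
endloop
endfacet
facet normal 0.591 0.779 0.211
outer loop
vertex 3.731 2.672 -0.649
vertex 4.414 2.137 -0.585
vertex 3.965 2.824 -1.867
endloop
endfacet
facet normal 0.187 0.122 -0.975
outer loop
vertex 4.648 2.289 -1.803
vertex 3.449 0.708 -2.231
vertex 3.965 2.824 -1.867
endloop
endfacet
facet normal 0.591 0.779 0.211
outer loop
vertex 3.965 2.824 -1.867
vertex 4.414 2.137 -0.585
vertex 4.648 2.289 -1.803
endloop
endfacet
facet normal 0.785 -0.615 0.074
outer loop
vertex 4.648 2.289 -1.803
vertex 3.215 0.556 -1.013
vertex 3.449 0.708 -2.231
endloop
endfacet
facet normal 0.785 -0.615 0.074
outer loop
vertex 4.414 2.137 -0.585
vertex 3.215 0.556 -1.013
vertex 4.648 2.289 -1.803
endloop
endfacet
facet normal -0.511 0.566 -0.647
outer loop
vertex -1.014 3.599 0.006
vertex -1.755 3.502 0.507
vertex -1.193 4.188 0.663
endloop
endfacet
facet normal 0.972 0.227 0.062
outer loop
vertex -1.014 3.599 0.006
vertex -1.193 4.188 0.663
vertex -0.865 2.518 1.633
endloop
endfacet
facet normal -0.511 0.566 -0.647
outer loop
vertex -1.193 4.188 0.663
vertex -1.755 3.502 0.507
vertex -1.934 4.091 1.164
endloop
endfacet
facet normal 0.433 0.515 0.740
outer loop
vertex -1.193 4.188 0.663
vertex -1.934 4.091 1.164
vertex -0.865 2.518 1.633
endloop
endfacet
facet normal -0.512 0.566 -0.647
outer loop
vertex -1.934 4.091 1.164
vertex -1.755 3.502 0.507
vertex -2.496 3.405 1.009
endloop
endfacet
facet normal -0.330 0.057 0.942
outer loop
vertex -1.934 4.091 1.164
vertex -2.496 3.405 1.009
vertex -0.865 2.518 1.633
endloop
endfacet
facet normal -0.512 0.566 -0.647
outer loop
vertex -2.496 3.405 1.009
vertex -1.755 3.502 0.507
vertex -2.317 2.816 0.352
endloop
endfacet
facet normal -0.554 -0.689 0.467
outer loop
vertex -2.496 3.405 1.009
vertex -2.317 2.816 0.352
vertex -0.865 2.518 1.633
endloop
endfacet
facet normal -0.512 0.565 -0.647
outer loop
vertex -2.317 2.816 0.352
vertex -1.755 3.502 0.507
vertex -1.576 2.913 -0.149
endloop
endfacet
facet normal -0.015 -0.977 -0.211
outer loop
vertex -2.317 2.816 0.352
vertex -1.576 2.913 -0.149
vertex -0.865 2.518 1.633
endloop
endfacet
facet normal -0.512 0.565 -0.647
outer loop
vertex -1.576 2.913 -0.149
vertex -1.755 3.502 0.507
vertex -1.014 3.599 0.006
endloop
endfacet
facet normal 0.748 -0.519 -0.414
outer loop
vertex -1.576 2.913 -0.149
vertex -1.014 3.599 0.006
vertex -0.865 2.518 1.633
endloop
endfacet

endsolid


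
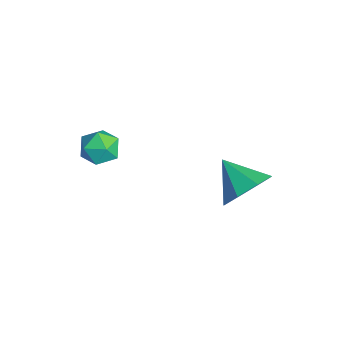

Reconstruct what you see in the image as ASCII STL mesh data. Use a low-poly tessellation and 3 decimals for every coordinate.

solid 
facet normal 0.754 0.388 -0.530
outer loop
vertex 0.771 2.385 4.06
vertex 0.145 2.9 3.546
vertex 0.64 3.044 4.356
endloop
endfacet
facet normal 0.110 -0.389 0.915
outer loop
vertex 0.771 2.385 4.06
vertex 0.64 3.044 4.356
vertex -0.865 2.38 4.254
endloop
endfacet
facet normal 0.754 0.389 -0.530
outer loop
vertex 0.64 3.044 4.356
vertex 0.145 2.9 3.546
vertex 0.218 3.619 4.178
endloop
endfacet
facet normal -0.150 0.190 0.970
outer loop
vertex 0.64 3.044 4.356
vertex 0.218 3.619 4.178
vertex -0.865 2.38 4.254
endloop
endfacet
facet normal 0.755 0.388 -0.528
outer loop
vertex 0.218 3.619 4.178
vertex 0.145 2.9 3.546
vertex -0.245 3.773 3.629
endloop
endfacet
facet normal -0.567 0.534 0.628
outer loop
vertex 0.218 3.619 4.178
vertex -0.245 3.773 3.629
vertex -0.865 2.38 4.254
endloop
endfacet
facet normal 0.755 0.388 -0.529
outer loop
vertex -0.245 3.773 3.629
vertex 0.145 2.9 3.546
vertex -0.48 3.416 3.032
endloop
endfacet
facet normal -0.894 0.438 0.090
outer loop
vertex -0.245 3.773 3.629
vertex -0.48 3.416 3.032
vertex -0.865 2.38 4.254
endloop
endfacet
facet normal 0.755 0.388 -0.528
outer loop
vertex -0.48 3.416 3.032
vertex 0.145 2.9 3.546
vertex -0.349 2.757 2.735
endloop
endfacet
facet normal -0.943 -0.039 -0.330
outer loop
vertex -0.48 3.416 3.032
vertex -0.349 2.757 2.735
vertex -0.865 2.38 4.254
endloop
endfacet
facet normal 0.755 0.389 -0.528
outer loop
vertex -0.349 2.757 2.735
vertex 0.145 2.9 3.546
vertex 0.073 2.181 2.914
endloop
endfacet
facet normal -0.683 -0.620 -0.386
outer loop
vertex -0.349 2.757 2.735
vertex 0.073 2.181 2.914
vertex -0.865 2.38 4.254
endloop
endfacet
facet normal 0.754 0.389 -0.529
outer loop
vertex 0.073 2.181 2.914
vertex 0.145 2.9 3.546
vertex 0.536 2.028 3.462
endloop
endfacet
facet normal -0.267 -0.963 -0.044
outer loop
vertex 0.073 2.181 2.914
vertex 0.536 2.028 3.462
vertex -0.865 2.38 4.254
endloop
endfacet
facet normal 0.754 0.389 -0.529
outer loop
vertex 0.536 2.028 3.462
vertex 0.145 2.9 3.546
vertex 0.771 2.385 4.06
endloop
endfacet
facet normal 0.061 -0.867 0.494
outer loop
vertex 0.536 2.028 3.462
vertex 0.771 2.385 4.06
vertex -0.865 2.38 4.254
endloop
endfacet
facet normal 0.279 0.418 0.865
outer loop
vertex -3.745 -0.169 3.12
vertex -3.884 -0.801 3.47
vertex -3.215 -0.674 3.193
endloop
endfacet
facet normal 0.631 0.708 0.317
outer loop
vertex -3.745 -0.169 3.12
vertex -3.215 -0.674 3.193
vertex -3.297 -0.315 2.555
endloop
endfacet
facet normal 0.149 0.980 -0.135
outer loop
vertex -3.745 -0.169 3.12
vertex -3.297 -0.315 2.555
vertex -4.018 -0.221 2.439
endloop
endfacet
facet normal -0.499 0.856 0.135
outer loop
vertex -3.745 -0.169 3.12
vertex -4.018 -0.221 2.439
vertex -4.381 -0.522 3.005
endloop
endfacet
facet normal -0.418 0.509 0.752
outer loop
vertex -3.745 -0.169 3.12
vertex -4.381 -0.522 3.005
vertex -3.884 -0.801 3.47
endloop
endfacet
facet normal 0.982 0.187 -0.021
outer loop
vertex -3.297 -0.315 2.555
vertex -3.215 -0.674 3.193
vertex -3.159 -1.038 2.555
endloop
endfacet
facet normal 0.412 -0.284 0.866
outer loop
vertex -3.215 -0.674 3.193
vertex -3.884 -0.801 3.47
vertex -3.522 -1.339 3.121
endloop
endfacet
facet normal -0.717 -0.137 0.684
outer loop
vertex -3.884 -0.801 3.47
vertex -4.381 -0.522 3.005
vertex -4.243 -1.245 3.005
endloop
endfacet
facet normal -0.847 0.426 -0.317
outer loop
vertex -4.381 -0.522 3.005
vertex -4.018 -0.221 2.439
vertex -4.325 -0.886 2.367
endloop
endfacet
facet normal 0.203 0.625 -0.754
outer loop
vertex -4.018 -0.221 2.439
vertex -3.297 -0.315 2.555
vertex -3.656 -0.759 2.09
endloop
endfacet
facet normal 0.499 -0.856 -0.135
outer loop
vertex -3.795 -1.391 2.44
vertex -3.159 -1.038 2.555
vertex -3.522 -1.339 3.121
endloop
endfacet
facet normal -0.149 -0.980 0.135
outer loop
vertex -3.795 -1.391 2.44
vertex -3.522 -1.339 3.121
vertex -4.243 -1.245 3.005
endloop
endfacet
facet normal -0.631 -0.708 -0.317
outer loop
vertex -3.795 -1.391 2.44
vertex -4.243 -1.245 3.005
vertex -4.325 -0.886 2.367
endloop
endfacet
facet normal -0.279 -0.418 -0.865
outer loop
vertex -3.795 -1.391 2.44
vertex -4.325 -0.886 2.367
vertex -3.656 -0.759 2.09
endloop
endfacet
facet normal 0.418 -0.509 -0.752
outer loop
vertex -3.795 -1.391 2.44
vertex -3.656 -0.759 2.09
vertex -3.159 -1.038 2.555
endloop
endfacet
facet normal 0.847 -0.426 0.317
outer loop
vertex -3.522 -1.339 3.121
vertex -3.159 -1.038 2.555
vertex -3.215 -0.674 3.193
endloop
endfacet
facet normal -0.203 -0.625 0.754
outer loop
vertex -4.243 -1.245 3.005
vertex -3.522 -1.339 3.121
vertex -3.884 -0.801 3.47
endloop
endfacet
facet normal -0.982 -0.187 0.021
outer loop
vertex -4.325 -0.886 2.367
vertex -4.243 -1.245 3.005
vertex -4.381 -0.522 3.005
endloop
endfacet
facet normal -0.412 0.284 -0.866
outer loop
vertex -3.656 -0.759 2.09
vertex -4.325 -0.886 2.367
vertex -4.018 -0.221 2.439
endloop
endfacet
facet normal 0.717 0.137 -0.684
outer loop
vertex -3.159 -1.038 2.555
vertex -3.656 -0.759 2.09
vertex -3.297 -0.315 2.555
endloop
endfacet

endsolid


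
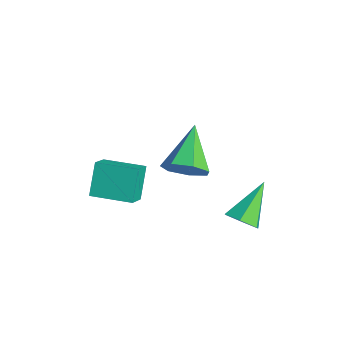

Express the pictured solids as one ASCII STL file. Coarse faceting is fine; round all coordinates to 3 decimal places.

solid 
facet normal 0.691 -0.466 -0.552
outer loop
vertex 2.69 -1.755 1.325
vertex 2.152 -2.349 1.153
vertex 2.294 -1.653 0.743
endloop
endfacet
facet normal 0.163 0.985 0.062
outer loop
vertex 2.69 -1.755 1.325
vertex 2.294 -1.653 0.743
vertex 0.908 -1.511 2.147
endloop
endfacet
facet normal 0.691 -0.466 -0.552
outer loop
vertex 2.294 -1.653 0.743
vertex 2.152 -2.349 1.153
vertex 1.791 -2.075 0.47
endloop
endfacet
facet normal -0.400 0.784 -0.474
outer loop
vertex 2.294 -1.653 0.743
vertex 1.791 -2.075 0.47
vertex 0.908 -1.511 2.147
endloop
endfacet
facet normal 0.692 -0.465 -0.552
outer loop
vertex 1.791 -2.075 0.47
vertex 2.152 -2.349 1.153
vertex 1.56 -2.704 0.71
endloop
endfacet
facet normal -0.860 0.127 -0.495
outer loop
vertex 1.791 -2.075 0.47
vertex 1.56 -2.704 0.71
vertex 0.908 -1.511 2.147
endloop
endfacet
facet normal 0.692 -0.465 -0.552
outer loop
vertex 1.56 -2.704 0.71
vertex 2.152 -2.349 1.153
vertex 1.775 -3.065 1.284
endloop
endfacet
facet normal -0.870 -0.494 0.015
outer loop
vertex 1.56 -2.704 0.71
vertex 1.775 -3.065 1.284
vertex 0.908 -1.511 2.147
endloop
endfacet
facet normal 0.692 -0.465 -0.552
outer loop
vertex 1.775 -3.065 1.284
vertex 2.152 -2.349 1.153
vertex 2.274 -2.887 1.759
endloop
endfacet
facet normal -0.422 -0.609 0.672
outer loop
vertex 1.775 -3.065 1.284
vertex 2.274 -2.887 1.759
vertex 0.908 -1.511 2.147
endloop
endfacet
facet normal 0.691 -0.466 -0.553
outer loop
vertex 2.274 -2.887 1.759
vertex 2.152 -2.349 1.153
vertex 2.682 -2.304 1.777
endloop
endfacet
facet normal 0.145 -0.132 0.981
outer loop
vertex 2.274 -2.887 1.759
vertex 2.682 -2.304 1.777
vertex 0.908 -1.511 2.147
endloop
endfacet
facet normal 0.691 -0.466 -0.553
outer loop
vertex 2.682 -2.304 1.777
vertex 2.152 -2.349 1.153
vertex 2.69 -1.755 1.325
endloop
endfacet
facet normal 0.406 0.577 0.708
outer loop
vertex 2.682 -2.304 1.777
vertex 2.69 -1.755 1.325
vertex 0.908 -1.511 2.147
endloop
endfacet
facet normal -0.634 0.532 -0.561
outer loop
vertex -2.453 -3.488 -1.859
vertex -1.486 -2.291 -1.817
vertex -1.835 -3.948 -2.993
endloop
endfacet
facet normal -0.628 -0.777 -0.027
outer loop
vertex -1.214 -4.469 -2.443
vertex -2.453 -3.488 -1.859
vertex -1.835 -3.948 -2.993
endloop
endfacet
facet normal -0.634 0.532 -0.561
outer loop
vertex -1.835 -3.948 -2.993
vertex -1.486 -2.291 -1.817
vertex -0.868 -2.75 -2.951
endloop
endfacet
facet normal 0.451 -0.335 -0.827
outer loop
vertex -0.868 -2.75 -2.951
vertex -1.214 -4.469 -2.443
vertex -1.835 -3.948 -2.993
endloop
endfacet
facet normal -0.451 0.335 0.827
outer loop
vertex -2.453 -3.488 -1.859
vertex -0.865 -2.812 -1.267
vertex -1.486 -2.291 -1.817
endloop
endfacet
facet normal -0.629 -0.777 -0.028
outer loop
vertex -1.832 -4.01 -1.309
vertex -2.453 -3.488 -1.859
vertex -1.214 -4.469 -2.443
endloop
endfacet
facet normal -0.451 0.335 0.827
outer loop
vertex -1.832 -4.01 -1.309
vertex -0.865 -2.812 -1.267
vertex -2.453 -3.488 -1.859
endloop
endfacet
facet normal 0.628 0.778 0.028
outer loop
vertex -1.486 -2.291 -1.817
vertex -0.865 -2.812 -1.267
vertex -0.868 -2.75 -2.951
endloop
endfacet
facet normal 0.451 -0.335 -0.827
outer loop
vertex -0.247 -3.272 -2.401
vertex -1.214 -4.469 -2.443
vertex -0.868 -2.75 -2.951
endloop
endfacet
facet normal 0.629 0.777 0.027
outer loop
vertex -0.868 -2.75 -2.951
vertex -0.865 -2.812 -1.267
vertex -0.247 -3.272 -2.401
endloop
endfacet
facet normal 0.634 -0.532 0.561
outer loop
vertex -0.247 -3.272 -2.401
vertex -1.832 -4.01 -1.309
vertex -1.214 -4.469 -2.443
endloop
endfacet
facet normal 0.634 -0.532 0.561
outer loop
vertex -0.865 -2.812 -1.267
vertex -1.832 -4.01 -1.309
vertex -0.247 -3.272 -2.401
endloop
endfacet
facet normal 0.417 -0.651 -0.634
outer loop
vertex 3.088 -0.223 -1.827
vertex 2.487 -0.496 -1.942
vertex 2.702 0.012 -2.322
endloop
endfacet
facet normal 0.531 0.847 -0.012
outer loop
vertex 3.088 -0.223 -1.827
vertex 2.702 0.012 -2.322
vertex 1.773 0.616 -0.858
endloop
endfacet
facet normal 0.418 -0.651 -0.634
outer loop
vertex 2.702 0.012 -2.322
vertex 2.487 -0.496 -1.942
vertex 2.101 -0.262 -2.437
endloop
endfacet
facet normal -0.274 0.815 -0.510
outer loop
vertex 2.702 0.012 -2.322
vertex 2.101 -0.262 -2.437
vertex 1.773 0.616 -0.858
endloop
endfacet
facet normal 0.419 -0.650 -0.634
outer loop
vertex 2.101 -0.262 -2.437
vertex 2.487 -0.496 -1.942
vertex 1.887 -0.77 -2.057
endloop
endfacet
facet normal -0.940 0.176 -0.293
outer loop
vertex 2.101 -0.262 -2.437
vertex 1.887 -0.77 -2.057
vertex 1.773 0.616 -0.858
endloop
endfacet
facet normal 0.418 -0.650 -0.635
outer loop
vertex 1.887 -0.77 -2.057
vertex 2.487 -0.496 -1.942
vertex 2.273 -1.005 -1.562
endloop
endfacet
facet normal -0.800 -0.429 0.420
outer loop
vertex 1.887 -0.77 -2.057
vertex 2.273 -1.005 -1.562
vertex 1.773 0.616 -0.858
endloop
endfacet
facet normal 0.418 -0.650 -0.635
outer loop
vertex 2.273 -1.005 -1.562
vertex 2.487 -0.496 -1.942
vertex 2.873 -0.731 -1.447
endloop
endfacet
facet normal 0.005 -0.397 0.918
outer loop
vertex 2.273 -1.005 -1.562
vertex 2.873 -0.731 -1.447
vertex 1.773 0.616 -0.858
endloop
endfacet
facet normal 0.417 -0.651 -0.634
outer loop
vertex 2.873 -0.731 -1.447
vertex 2.487 -0.496 -1.942
vertex 3.088 -0.223 -1.827
endloop
endfacet
facet normal 0.671 0.241 0.702
outer loop
vertex 2.873 -0.731 -1.447
vertex 3.088 -0.223 -1.827
vertex 1.773 0.616 -0.858
endloop
endfacet

endsolid


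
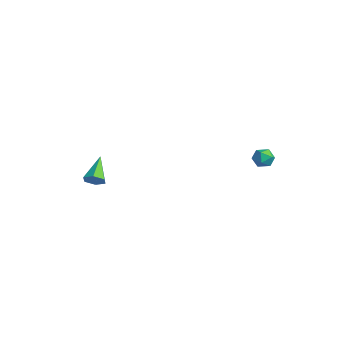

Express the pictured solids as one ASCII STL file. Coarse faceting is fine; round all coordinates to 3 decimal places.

solid 
facet normal -0.251 -0.694 0.675
outer loop
vertex 1.948 2.913 -1.57
vertex 2.304 2.471 -1.892
vertex 2.578 2.83 -1.421
endloop
endfacet
facet normal -0.236 -0.045 0.971
outer loop
vertex 1.948 2.913 -1.57
vertex 2.578 2.83 -1.421
vertex 2.327 3.431 -1.454
endloop
endfacet
facet normal -0.695 0.370 0.616
outer loop
vertex 1.948 2.913 -1.57
vertex 2.327 3.431 -1.454
vertex 1.898 3.443 -1.945
endloop
endfacet
facet normal -0.995 -0.022 0.101
outer loop
vertex 1.948 2.913 -1.57
vertex 1.898 3.443 -1.945
vertex 1.884 2.85 -2.215
endloop
endfacet
facet normal -0.720 -0.680 0.138
outer loop
vertex 1.948 2.913 -1.57
vertex 1.884 2.85 -2.215
vertex 2.304 2.471 -1.892
endloop
endfacet
facet normal 0.421 0.224 0.879
outer loop
vertex 2.327 3.431 -1.454
vertex 2.578 2.83 -1.421
vertex 2.916 3.31 -1.705
endloop
endfacet
facet normal 0.396 -0.827 0.400
outer loop
vertex 2.578 2.83 -1.421
vertex 2.304 2.471 -1.892
vertex 2.902 2.717 -1.975
endloop
endfacet
facet normal -0.365 -0.804 -0.469
outer loop
vertex 2.304 2.471 -1.892
vertex 1.884 2.85 -2.215
vertex 2.473 2.729 -2.466
endloop
endfacet
facet normal -0.810 0.259 -0.526
outer loop
vertex 1.884 2.85 -2.215
vertex 1.898 3.443 -1.945
vertex 2.222 3.33 -2.499
endloop
endfacet
facet normal -0.325 0.895 0.306
outer loop
vertex 1.898 3.443 -1.945
vertex 2.327 3.431 -1.454
vertex 2.496 3.689 -2.028
endloop
endfacet
facet normal 0.995 0.022 -0.101
outer loop
vertex 2.852 3.247 -2.35
vertex 2.916 3.31 -1.705
vertex 2.902 2.717 -1.975
endloop
endfacet
facet normal 0.695 -0.370 -0.616
outer loop
vertex 2.852 3.247 -2.35
vertex 2.902 2.717 -1.975
vertex 2.473 2.729 -2.466
endloop
endfacet
facet normal 0.236 0.045 -0.971
outer loop
vertex 2.852 3.247 -2.35
vertex 2.473 2.729 -2.466
vertex 2.222 3.33 -2.499
endloop
endfacet
facet normal 0.251 0.694 -0.675
outer loop
vertex 2.852 3.247 -2.35
vertex 2.222 3.33 -2.499
vertex 2.496 3.689 -2.028
endloop
endfacet
facet normal 0.720 0.680 -0.138
outer loop
vertex 2.852 3.247 -2.35
vertex 2.496 3.689 -2.028
vertex 2.916 3.31 -1.705
endloop
endfacet
facet normal 0.810 -0.259 0.526
outer loop
vertex 2.902 2.717 -1.975
vertex 2.916 3.31 -1.705
vertex 2.578 2.83 -1.421
endloop
endfacet
facet normal 0.325 -0.895 -0.306
outer loop
vertex 2.473 2.729 -2.466
vertex 2.902 2.717 -1.975
vertex 2.304 2.471 -1.892
endloop
endfacet
facet normal -0.421 -0.224 -0.879
outer loop
vertex 2.222 3.33 -2.499
vertex 2.473 2.729 -2.466
vertex 1.884 2.85 -2.215
endloop
endfacet
facet normal -0.396 0.827 -0.400
outer loop
vertex 2.496 3.689 -2.028
vertex 2.222 3.33 -2.499
vertex 1.898 3.443 -1.945
endloop
endfacet
facet normal 0.365 0.804 0.469
outer loop
vertex 2.916 3.31 -1.705
vertex 2.496 3.689 -2.028
vertex 2.327 3.431 -1.454
endloop
endfacet
facet normal 0.656 -0.476 -0.586
outer loop
vertex -1.571 -3.938 -3.862
vertex -2.036 -4.295 -4.093
vertex -1.889 -3.75 -4.371
endloop
endfacet
facet normal 0.339 0.932 0.133
outer loop
vertex -1.571 -3.938 -3.862
vertex -1.889 -3.75 -4.371
vertex -3.184 -3.465 -3.067
endloop
endfacet
facet normal 0.656 -0.476 -0.586
outer loop
vertex -1.889 -3.75 -4.371
vertex -2.036 -4.295 -4.093
vertex -2.354 -4.106 -4.603
endloop
endfacet
facet normal -0.345 0.785 -0.514
outer loop
vertex -1.889 -3.75 -4.371
vertex -2.354 -4.106 -4.603
vertex -3.184 -3.465 -3.067
endloop
endfacet
facet normal 0.657 -0.475 -0.586
outer loop
vertex -2.354 -4.106 -4.603
vertex -2.036 -4.295 -4.093
vertex -2.5 -4.652 -4.324
endloop
endfacet
facet normal -0.881 -0.006 -0.473
outer loop
vertex -2.354 -4.106 -4.603
vertex -2.5 -4.652 -4.324
vertex -3.184 -3.465 -3.067
endloop
endfacet
facet normal 0.657 -0.474 -0.586
outer loop
vertex -2.5 -4.652 -4.324
vertex -2.036 -4.295 -4.093
vertex -2.182 -4.841 -3.815
endloop
endfacet
facet normal -0.730 -0.649 0.215
outer loop
vertex -2.5 -4.652 -4.324
vertex -2.182 -4.841 -3.815
vertex -3.184 -3.465 -3.067
endloop
endfacet
facet normal 0.657 -0.474 -0.586
outer loop
vertex -2.182 -4.841 -3.815
vertex -2.036 -4.295 -4.093
vertex -1.717 -4.484 -3.583
endloop
endfacet
facet normal -0.045 -0.502 0.864
outer loop
vertex -2.182 -4.841 -3.815
vertex -1.717 -4.484 -3.583
vertex -3.184 -3.465 -3.067
endloop
endfacet
facet normal 0.656 -0.475 -0.586
outer loop
vertex -1.717 -4.484 -3.583
vertex -2.036 -4.295 -4.093
vertex -1.571 -3.938 -3.862
endloop
endfacet
facet normal 0.490 0.289 0.822
outer loop
vertex -1.717 -4.484 -3.583
vertex -1.571 -3.938 -3.862
vertex -3.184 -3.465 -3.067
endloop
endfacet

endsolid


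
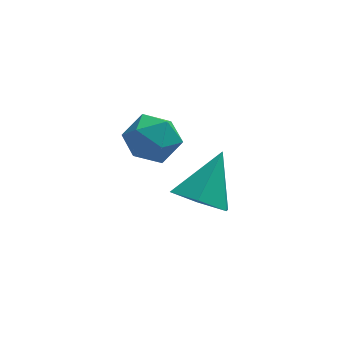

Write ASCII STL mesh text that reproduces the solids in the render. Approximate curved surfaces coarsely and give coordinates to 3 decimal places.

solid 
facet normal 0.396 0.849 -0.351
outer loop
vertex -0.266 -2.282 2.063
vertex -0.982 -1.771 2.491
vertex -0.154 -1.956 2.978
endloop
endfacet
facet normal 0.903 0.358 -0.238
outer loop
vertex -0.266 -2.282 2.063
vertex -0.154 -1.956 2.978
vertex 0.141 -2.857 2.741
endloop
endfacet
facet normal 0.745 -0.216 -0.631
outer loop
vertex -0.266 -2.282 2.063
vertex 0.141 -2.857 2.741
vertex -0.503 -3.229 2.107
endloop
endfacet
facet normal 0.142 -0.081 -0.987
outer loop
vertex -0.266 -2.282 2.063
vertex -0.503 -3.229 2.107
vertex -1.197 -2.558 1.952
endloop
endfacet
facet normal -0.074 0.577 -0.813
outer loop
vertex -0.266 -2.282 2.063
vertex -1.197 -2.558 1.952
vertex -0.982 -1.771 2.491
endloop
endfacet
facet normal 0.877 0.169 0.450
outer loop
vertex 0.141 -2.857 2.741
vertex -0.154 -1.956 2.978
vertex -0.323 -2.702 3.588
endloop
endfacet
facet normal 0.058 0.962 0.268
outer loop
vertex -0.154 -1.956 2.978
vertex -0.982 -1.771 2.491
vertex -1.017 -2.031 3.433
endloop
endfacet
facet normal -0.704 0.522 -0.481
outer loop
vertex -0.982 -1.771 2.491
vertex -1.197 -2.558 1.952
vertex -1.661 -2.403 2.799
endloop
endfacet
facet normal -0.354 -0.542 -0.762
outer loop
vertex -1.197 -2.558 1.952
vertex -0.503 -3.229 2.107
vertex -1.366 -3.304 2.562
endloop
endfacet
facet normal 0.623 -0.760 -0.187
outer loop
vertex -0.503 -3.229 2.107
vertex 0.141 -2.857 2.741
vertex -0.538 -3.489 3.049
endloop
endfacet
facet normal -0.142 0.081 0.987
outer loop
vertex -1.254 -2.978 3.477
vertex -0.323 -2.702 3.588
vertex -1.017 -2.031 3.433
endloop
endfacet
facet normal -0.745 0.216 0.631
outer loop
vertex -1.254 -2.978 3.477
vertex -1.017 -2.031 3.433
vertex -1.661 -2.403 2.799
endloop
endfacet
facet normal -0.903 -0.358 0.238
outer loop
vertex -1.254 -2.978 3.477
vertex -1.661 -2.403 2.799
vertex -1.366 -3.304 2.562
endloop
endfacet
facet normal -0.396 -0.849 0.351
outer loop
vertex -1.254 -2.978 3.477
vertex -1.366 -3.304 2.562
vertex -0.538 -3.489 3.049
endloop
endfacet
facet normal 0.074 -0.577 0.813
outer loop
vertex -1.254 -2.978 3.477
vertex -0.538 -3.489 3.049
vertex -0.323 -2.702 3.588
endloop
endfacet
facet normal 0.354 0.542 0.762
outer loop
vertex -1.017 -2.031 3.433
vertex -0.323 -2.702 3.588
vertex -0.154 -1.956 2.978
endloop
endfacet
facet normal -0.623 0.760 0.187
outer loop
vertex -1.661 -2.403 2.799
vertex -1.017 -2.031 3.433
vertex -0.982 -1.771 2.491
endloop
endfacet
facet normal -0.877 -0.169 -0.450
outer loop
vertex -1.366 -3.304 2.562
vertex -1.661 -2.403 2.799
vertex -1.197 -2.558 1.952
endloop
endfacet
facet normal -0.058 -0.962 -0.268
outer loop
vertex -0.538 -3.489 3.049
vertex -1.366 -3.304 2.562
vertex -0.503 -3.229 2.107
endloop
endfacet
facet normal 0.704 -0.522 0.481
outer loop
vertex -0.323 -2.702 3.588
vertex -0.538 -3.489 3.049
vertex 0.141 -2.857 2.741
endloop
endfacet
facet normal -0.411 -0.542 -0.733
outer loop
vertex 1.481 -2.797 -0.715
vertex 0.703 -2.056 -0.826
vertex 1.614 -1.972 -1.399
endloop
endfacet
facet normal 0.992 -0.086 0.089
outer loop
vertex 1.481 -2.797 -0.715
vertex 1.614 -1.972 -1.399
vertex 1.517 -0.984 0.626
endloop
endfacet
facet normal -0.411 -0.541 -0.733
outer loop
vertex 1.614 -1.972 -1.399
vertex 0.703 -2.056 -0.826
vertex 0.837 -1.231 -1.51
endloop
endfacet
facet normal 0.681 0.670 -0.294
outer loop
vertex 1.614 -1.972 -1.399
vertex 0.837 -1.231 -1.51
vertex 1.517 -0.984 0.626
endloop
endfacet
facet normal -0.411 -0.541 -0.733
outer loop
vertex 0.837 -1.231 -1.51
vertex 0.703 -2.056 -0.826
vertex -0.075 -1.315 -0.937
endloop
endfacet
facet normal -0.136 0.988 -0.071
outer loop
vertex 0.837 -1.231 -1.51
vertex -0.075 -1.315 -0.937
vertex 1.517 -0.984 0.626
endloop
endfacet
facet normal -0.411 -0.541 -0.733
outer loop
vertex -0.075 -1.315 -0.937
vertex 0.703 -2.056 -0.826
vertex -0.209 -2.14 -0.253
endloop
endfacet
facet normal -0.641 0.549 0.537
outer loop
vertex -0.075 -1.315 -0.937
vertex -0.209 -2.14 -0.253
vertex 1.517 -0.984 0.626
endloop
endfacet
facet normal -0.411 -0.541 -0.733
outer loop
vertex -0.209 -2.14 -0.253
vertex 0.703 -2.056 -0.826
vertex 0.569 -2.881 -0.142
endloop
endfacet
facet normal -0.330 -0.208 0.921
outer loop
vertex -0.209 -2.14 -0.253
vertex 0.569 -2.881 -0.142
vertex 1.517 -0.984 0.626
endloop
endfacet
facet normal -0.411 -0.541 -0.733
outer loop
vertex 0.569 -2.881 -0.142
vertex 0.703 -2.056 -0.826
vertex 1.481 -2.797 -0.715
endloop
endfacet
facet normal 0.487 -0.526 0.698
outer loop
vertex 0.569 -2.881 -0.142
vertex 1.481 -2.797 -0.715
vertex 1.517 -0.984 0.626
endloop
endfacet

endsolid


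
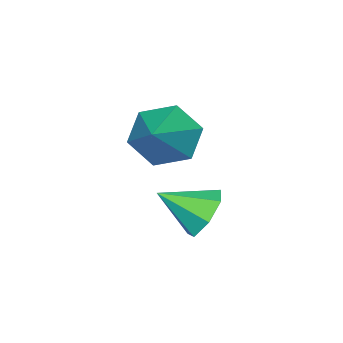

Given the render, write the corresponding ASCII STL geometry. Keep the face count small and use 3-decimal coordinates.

solid 
facet normal -0.808 -0.292 -0.512
outer loop
vertex -3.928 0.935 0.918
vertex -4.46 0.964 1.74
vertex -4.389 1.761 1.174
endloop
endfacet
facet normal 0.640 0.530 -0.557
outer loop
vertex -3.928 0.935 0.918
vertex -4.389 1.761 1.174
vertex -2.82 1.556 2.78
endloop
endfacet
facet normal -0.808 -0.292 -0.512
outer loop
vertex -4.389 1.761 1.174
vertex -4.46 0.964 1.74
vertex -4.921 1.79 1.997
endloop
endfacet
facet normal 0.100 0.995 0.029
outer loop
vertex -4.389 1.761 1.174
vertex -4.921 1.79 1.997
vertex -2.82 1.556 2.78
endloop
endfacet
facet normal -0.808 -0.292 -0.512
outer loop
vertex -4.921 1.79 1.997
vertex -4.46 0.964 1.74
vertex -4.992 0.994 2.563
endloop
endfacet
facet normal -0.228 0.578 0.784
outer loop
vertex -4.921 1.79 1.997
vertex -4.992 0.994 2.563
vertex -2.82 1.556 2.78
endloop
endfacet
facet normal -0.808 -0.291 -0.512
outer loop
vertex -4.992 0.994 2.563
vertex -4.46 0.964 1.74
vertex -4.531 0.167 2.306
endloop
endfacet
facet normal -0.016 -0.305 0.952
outer loop
vertex -4.992 0.994 2.563
vertex -4.531 0.167 2.306
vertex -2.82 1.556 2.78
endloop
endfacet
facet normal -0.808 -0.292 -0.512
outer loop
vertex -4.531 0.167 2.306
vertex -4.46 0.964 1.74
vertex -3.999 0.138 1.484
endloop
endfacet
facet normal 0.523 -0.770 0.366
outer loop
vertex -4.531 0.167 2.306
vertex -3.999 0.138 1.484
vertex -2.82 1.556 2.78
endloop
endfacet
facet normal -0.808 -0.292 -0.512
outer loop
vertex -3.999 0.138 1.484
vertex -4.46 0.964 1.74
vertex -3.928 0.935 0.918
endloop
endfacet
facet normal 0.851 -0.352 -0.389
outer loop
vertex -3.999 0.138 1.484
vertex -3.928 0.935 0.918
vertex -2.82 1.556 2.78
endloop
endfacet
facet normal -0.387 0.765 -0.515
outer loop
vertex -1.426 3.339 0.7
vertex -1.66 3.664 1.358
vertex -0.99 3.755 0.99
endloop
endfacet
facet normal 0.758 -0.510 -0.408
outer loop
vertex -1.426 3.339 0.7
vertex -0.99 3.755 0.99
vertex -1.16 2.676 2.022
endloop
endfacet
facet normal -0.386 0.766 -0.514
outer loop
vertex -0.99 3.755 0.99
vertex -1.66 3.664 1.358
vertex -1.058 4.101 1.557
endloop
endfacet
facet normal 0.990 -0.027 0.135
outer loop
vertex -0.99 3.755 0.99
vertex -1.058 4.101 1.557
vertex -1.16 2.676 2.022
endloop
endfacet
facet normal -0.386 0.766 -0.514
outer loop
vertex -1.058 4.101 1.557
vertex -1.66 3.664 1.358
vertex -1.579 4.118 1.974
endloop
endfacet
facet normal 0.616 0.204 0.761
outer loop
vertex -1.058 4.101 1.557
vertex -1.579 4.118 1.974
vertex -1.16 2.676 2.022
endloop
endfacet
facet normal -0.387 0.766 -0.514
outer loop
vertex -1.579 4.118 1.974
vertex -1.66 3.664 1.358
vertex -2.161 3.793 1.928
endloop
endfacet
facet normal -0.084 0.009 0.996
outer loop
vertex -1.579 4.118 1.974
vertex -2.161 3.793 1.928
vertex -1.16 2.676 2.022
endloop
endfacet
facet normal -0.388 0.765 -0.514
outer loop
vertex -2.161 3.793 1.928
vertex -1.66 3.664 1.358
vertex -2.365 3.37 1.453
endloop
endfacet
facet normal -0.583 -0.466 0.666
outer loop
vertex -2.161 3.793 1.928
vertex -2.365 3.37 1.453
vertex -1.16 2.676 2.022
endloop
endfacet
facet normal -0.388 0.765 -0.514
outer loop
vertex -2.365 3.37 1.453
vertex -1.66 3.664 1.358
vertex -2.038 3.168 0.906
endloop
endfacet
facet normal -0.505 -0.863 0.017
outer loop
vertex -2.365 3.37 1.453
vertex -2.038 3.168 0.906
vertex -1.16 2.676 2.022
endloop
endfacet
facet normal -0.387 0.765 -0.515
outer loop
vertex -2.038 3.168 0.906
vertex -1.66 3.664 1.358
vertex -1.426 3.339 0.7
endloop
endfacet
facet normal 0.091 -0.883 -0.461
outer loop
vertex -2.038 3.168 0.906
vertex -1.426 3.339 0.7
vertex -1.16 2.676 2.022
endloop
endfacet

endsolid


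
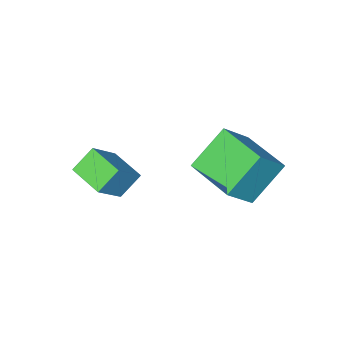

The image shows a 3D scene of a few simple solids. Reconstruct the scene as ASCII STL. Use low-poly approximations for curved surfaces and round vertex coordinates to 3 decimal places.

solid 
facet normal -0.665 -0.113 -0.739
outer loop
vertex -1.237 -4.187 -2.428
vertex -1.264 -3.007 -2.584
vertex -0.52 -4.254 -3.063
endloop
endfacet
facet normal 0.024 -0.991 0.131
outer loop
vertex 0.424 -4.093 -2.016
vertex -1.237 -4.187 -2.428
vertex -0.52 -4.254 -3.063
endloop
endfacet
facet normal -0.666 -0.114 -0.737
outer loop
vertex -0.52 -4.254 -3.063
vertex -1.264 -3.007 -2.584
vertex -0.548 -3.075 -3.22
endloop
endfacet
facet normal 0.746 -0.070 -0.662
outer loop
vertex -0.548 -3.075 -3.22
vertex 0.424 -4.093 -2.016
vertex -0.52 -4.254 -3.063
endloop
endfacet
facet normal -0.746 0.070 0.662
outer loop
vertex -1.237 -4.187 -2.428
vertex -0.32 -2.846 -1.537
vertex -1.264 -3.007 -2.584
endloop
endfacet
facet normal 0.023 -0.991 0.132
outer loop
vertex -0.292 -4.025 -1.38
vertex -1.237 -4.187 -2.428
vertex 0.424 -4.093 -2.016
endloop
endfacet
facet normal -0.746 0.070 0.662
outer loop
vertex -0.292 -4.025 -1.38
vertex -0.32 -2.846 -1.537
vertex -1.237 -4.187 -2.428
endloop
endfacet
facet normal -0.023 0.991 -0.132
outer loop
vertex -1.264 -3.007 -2.584
vertex -0.32 -2.846 -1.537
vertex -0.548 -3.075 -3.22
endloop
endfacet
facet normal 0.746 -0.070 -0.662
outer loop
vertex 0.397 -2.913 -2.172
vertex 0.424 -4.093 -2.016
vertex -0.548 -3.075 -3.22
endloop
endfacet
facet normal -0.024 0.991 -0.132
outer loop
vertex -0.548 -3.075 -3.22
vertex -0.32 -2.846 -1.537
vertex 0.397 -2.913 -2.172
endloop
endfacet
facet normal 0.666 0.113 0.738
outer loop
vertex 0.397 -2.913 -2.172
vertex -0.292 -4.025 -1.38
vertex 0.424 -4.093 -2.016
endloop
endfacet
facet normal 0.665 0.114 0.738
outer loop
vertex -0.32 -2.846 -1.537
vertex -0.292 -4.025 -1.38
vertex 0.397 -2.913 -2.172
endloop
endfacet
facet normal -0.666 0.001 -0.746
outer loop
vertex -3.69 -1.031 -0.74
vertex -3.646 0.588 -0.777
vertex -2.52 -1.086 -1.785
endloop
endfacet
facet normal -0.027 -0.999 0.022
outer loop
vertex -1.554 -1.088 -0.703
vertex -3.69 -1.031 -0.74
vertex -2.52 -1.086 -1.785
endloop
endfacet
facet normal -0.666 0.001 -0.746
outer loop
vertex -2.52 -1.086 -1.785
vertex -3.646 0.588 -0.777
vertex -2.475 0.533 -1.822
endloop
endfacet
facet normal 0.745 -0.036 -0.666
outer loop
vertex -2.475 0.533 -1.822
vertex -1.554 -1.088 -0.703
vertex -2.52 -1.086 -1.785
endloop
endfacet
facet normal -0.745 0.035 0.666
outer loop
vertex -3.69 -1.031 -0.74
vertex -2.68 0.586 0.305
vertex -3.646 0.588 -0.777
endloop
endfacet
facet normal -0.027 -0.999 0.022
outer loop
vertex -2.725 -1.033 0.342
vertex -3.69 -1.031 -0.74
vertex -1.554 -1.088 -0.703
endloop
endfacet
facet normal -0.746 0.036 0.665
outer loop
vertex -2.725 -1.033 0.342
vertex -2.68 0.586 0.305
vertex -3.69 -1.031 -0.74
endloop
endfacet
facet normal 0.027 0.999 -0.022
outer loop
vertex -3.646 0.588 -0.777
vertex -2.68 0.586 0.305
vertex -2.475 0.533 -1.822
endloop
endfacet
facet normal 0.746 -0.035 -0.665
outer loop
vertex -1.51 0.531 -0.74
vertex -1.554 -1.088 -0.703
vertex -2.475 0.533 -1.822
endloop
endfacet
facet normal 0.027 0.999 -0.022
outer loop
vertex -2.475 0.533 -1.822
vertex -2.68 0.586 0.305
vertex -1.51 0.531 -0.74
endloop
endfacet
facet normal 0.666 -0.001 0.746
outer loop
vertex -1.51 0.531 -0.74
vertex -2.725 -1.033 0.342
vertex -1.554 -1.088 -0.703
endloop
endfacet
facet normal 0.666 -0.001 0.746
outer loop
vertex -2.68 0.586 0.305
vertex -2.725 -1.033 0.342
vertex -1.51 0.531 -0.74
endloop
endfacet

endsolid


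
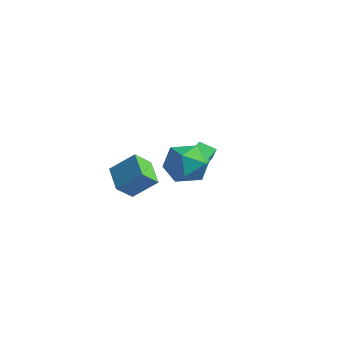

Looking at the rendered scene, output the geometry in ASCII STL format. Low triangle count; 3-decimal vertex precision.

solid 
facet normal -0.506 0.170 -0.846
outer loop
vertex -2.427 4.282 -2.09
vertex -1.697 4.693 -2.444
vertex -1.843 2.662 -2.766
endloop
endfacet
facet normal -0.803 -0.452 0.389
outer loop
vertex -1.383 2.507 -1.996
vertex -2.427 4.282 -2.09
vertex -1.843 2.662 -2.766
endloop
endfacet
facet normal -0.506 0.170 -0.846
outer loop
vertex -1.843 2.662 -2.766
vertex -1.697 4.693 -2.444
vertex -1.113 3.073 -3.12
endloop
endfacet
facet normal 0.316 -0.876 -0.365
outer loop
vertex -1.113 3.073 -3.12
vertex -1.383 2.507 -1.996
vertex -1.843 2.662 -2.766
endloop
endfacet
facet normal -0.316 0.876 0.365
outer loop
vertex -2.427 4.282 -2.09
vertex -1.237 4.538 -1.674
vertex -1.697 4.693 -2.444
endloop
endfacet
facet normal -0.803 -0.452 0.389
outer loop
vertex -1.967 4.127 -1.32
vertex -2.427 4.282 -2.09
vertex -1.383 2.507 -1.996
endloop
endfacet
facet normal -0.316 0.876 0.365
outer loop
vertex -1.967 4.127 -1.32
vertex -1.237 4.538 -1.674
vertex -2.427 4.282 -2.09
endloop
endfacet
facet normal 0.803 0.452 -0.389
outer loop
vertex -1.697 4.693 -2.444
vertex -1.237 4.538 -1.674
vertex -1.113 3.073 -3.12
endloop
endfacet
facet normal 0.316 -0.876 -0.365
outer loop
vertex -0.653 2.918 -2.35
vertex -1.383 2.507 -1.996
vertex -1.113 3.073 -3.12
endloop
endfacet
facet normal 0.803 0.452 -0.389
outer loop
vertex -1.113 3.073 -3.12
vertex -1.237 4.538 -1.674
vertex -0.653 2.918 -2.35
endloop
endfacet
facet normal 0.506 -0.170 0.846
outer loop
vertex -0.653 2.918 -2.35
vertex -1.967 4.127 -1.32
vertex -1.383 2.507 -1.996
endloop
endfacet
facet normal 0.506 -0.170 0.846
outer loop
vertex -1.237 4.538 -1.674
vertex -1.967 4.127 -1.32
vertex -0.653 2.918 -2.35
endloop
endfacet
facet normal -0.063 -0.138 0.988
outer loop
vertex 1.489 0.928 0.633
vertex 0.651 0.132 0.468
vertex 1.771 -0.196 0.494
endloop
endfacet
facet normal 0.598 0.051 0.800
outer loop
vertex 1.489 0.928 0.633
vertex 1.771 -0.196 0.494
vertex 2.402 0.633 -0.03
endloop
endfacet
facet normal 0.561 0.682 0.469
outer loop
vertex 1.489 0.928 0.633
vertex 2.402 0.633 -0.03
vertex 1.673 1.474 -0.381
endloop
endfacet
facet normal -0.124 0.883 0.453
outer loop
vertex 1.489 0.928 0.633
vertex 1.673 1.474 -0.381
vertex 0.591 1.165 -0.074
endloop
endfacet
facet normal -0.510 0.376 0.774
outer loop
vertex 1.489 0.928 0.633
vertex 0.591 1.165 -0.074
vertex 0.651 0.132 0.468
endloop
endfacet
facet normal 0.840 -0.430 0.332
outer loop
vertex 2.402 0.633 -0.03
vertex 1.771 -0.196 0.494
vertex 2.129 -0.345 -0.606
endloop
endfacet
facet normal -0.230 -0.737 0.636
outer loop
vertex 1.771 -0.196 0.494
vertex 0.651 0.132 0.468
vertex 1.047 -0.654 -0.299
endloop
endfacet
facet normal -0.953 0.096 0.288
outer loop
vertex 0.651 0.132 0.468
vertex 0.591 1.165 -0.074
vertex 0.318 0.187 -0.65
endloop
endfacet
facet normal -0.327 0.916 -0.231
outer loop
vertex 0.591 1.165 -0.074
vertex 1.673 1.474 -0.381
vertex 0.949 1.016 -1.174
endloop
endfacet
facet normal 0.780 0.591 -0.203
outer loop
vertex 1.673 1.474 -0.381
vertex 2.402 0.633 -0.03
vertex 2.069 0.688 -1.148
endloop
endfacet
facet normal 0.124 -0.883 -0.453
outer loop
vertex 1.231 -0.108 -1.313
vertex 2.129 -0.345 -0.606
vertex 1.047 -0.654 -0.299
endloop
endfacet
facet normal -0.561 -0.682 -0.469
outer loop
vertex 1.231 -0.108 -1.313
vertex 1.047 -0.654 -0.299
vertex 0.318 0.187 -0.65
endloop
endfacet
facet normal -0.598 -0.051 -0.800
outer loop
vertex 1.231 -0.108 -1.313
vertex 0.318 0.187 -0.65
vertex 0.949 1.016 -1.174
endloop
endfacet
facet normal 0.063 0.138 -0.988
outer loop
vertex 1.231 -0.108 -1.313
vertex 0.949 1.016 -1.174
vertex 2.069 0.688 -1.148
endloop
endfacet
facet normal 0.510 -0.376 -0.774
outer loop
vertex 1.231 -0.108 -1.313
vertex 2.069 0.688 -1.148
vertex 2.129 -0.345 -0.606
endloop
endfacet
facet normal 0.327 -0.916 0.231
outer loop
vertex 1.047 -0.654 -0.299
vertex 2.129 -0.345 -0.606
vertex 1.771 -0.196 0.494
endloop
endfacet
facet normal -0.780 -0.591 0.203
outer loop
vertex 0.318 0.187 -0.65
vertex 1.047 -0.654 -0.299
vertex 0.651 0.132 0.468
endloop
endfacet
facet normal -0.840 0.430 -0.332
outer loop
vertex 0.949 1.016 -1.174
vertex 0.318 0.187 -0.65
vertex 0.591 1.165 -0.074
endloop
endfacet
facet normal 0.230 0.737 -0.636
outer loop
vertex 2.069 0.688 -1.148
vertex 0.949 1.016 -1.174
vertex 1.673 1.474 -0.381
endloop
endfacet
facet normal 0.953 -0.096 -0.288
outer loop
vertex 2.129 -0.345 -0.606
vertex 2.069 0.688 -1.148
vertex 2.402 0.633 -0.03
endloop
endfacet
facet normal -0.821 0.406 0.401
outer loop
vertex -0.841 -2.049 -0.688
vertex -0.012 -1.3 0.252
vertex -0.779 -1.21 -1.412
endloop
endfacet
facet normal -0.568 -0.513 -0.644
outer loop
vertex 0.412 -1.8 -1.992
vertex -0.841 -2.049 -0.688
vertex -0.779 -1.21 -1.412
endloop
endfacet
facet normal -0.821 0.407 0.400
outer loop
vertex -0.779 -1.21 -1.412
vertex -0.012 -1.3 0.252
vertex 0.051 -0.461 -0.472
endloop
endfacet
facet normal 0.057 0.756 -0.652
outer loop
vertex 0.051 -0.461 -0.472
vertex 0.412 -1.8 -1.992
vertex -0.779 -1.21 -1.412
endloop
endfacet
facet normal -0.057 -0.756 0.652
outer loop
vertex -0.841 -2.049 -0.688
vertex 1.179 -1.89 -0.328
vertex -0.012 -1.3 0.252
endloop
endfacet
facet normal -0.568 -0.513 -0.644
outer loop
vertex 0.349 -2.639 -1.268
vertex -0.841 -2.049 -0.688
vertex 0.412 -1.8 -1.992
endloop
endfacet
facet normal -0.057 -0.756 0.652
outer loop
vertex 0.349 -2.639 -1.268
vertex 1.179 -1.89 -0.328
vertex -0.841 -2.049 -0.688
endloop
endfacet
facet normal 0.568 0.513 0.644
outer loop
vertex -0.012 -1.3 0.252
vertex 1.179 -1.89 -0.328
vertex 0.051 -0.461 -0.472
endloop
endfacet
facet normal 0.057 0.756 -0.652
outer loop
vertex 1.241 -1.051 -1.052
vertex 0.412 -1.8 -1.992
vertex 0.051 -0.461 -0.472
endloop
endfacet
facet normal 0.568 0.513 0.643
outer loop
vertex 0.051 -0.461 -0.472
vertex 1.179 -1.89 -0.328
vertex 1.241 -1.051 -1.052
endloop
endfacet
facet normal 0.821 -0.407 -0.400
outer loop
vertex 1.241 -1.051 -1.052
vertex 0.349 -2.639 -1.268
vertex 0.412 -1.8 -1.992
endloop
endfacet
facet normal 0.821 -0.407 -0.401
outer loop
vertex 1.179 -1.89 -0.328
vertex 0.349 -2.639 -1.268
vertex 1.241 -1.051 -1.052
endloop
endfacet

endsolid
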